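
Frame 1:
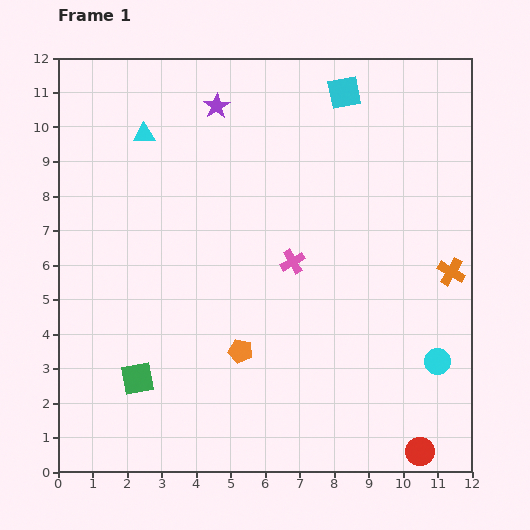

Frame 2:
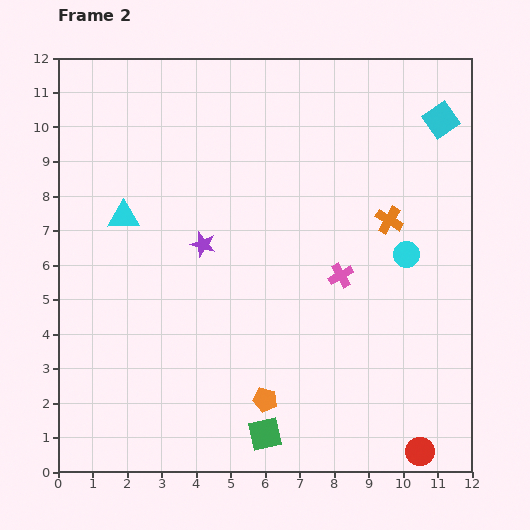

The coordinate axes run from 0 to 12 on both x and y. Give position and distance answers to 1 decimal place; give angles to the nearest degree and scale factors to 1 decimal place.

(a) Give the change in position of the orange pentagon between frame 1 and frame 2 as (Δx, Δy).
(0.7, -1.4)

The orange pentagon was at (5.3, 3.5) in frame 1 and (6.0, 2.1) in frame 2.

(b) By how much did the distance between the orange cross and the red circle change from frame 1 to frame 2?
+1.5

Distance in frame 1: 5.3. Distance in frame 2: 6.8.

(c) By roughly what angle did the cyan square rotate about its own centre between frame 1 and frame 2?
24° counter-clockwise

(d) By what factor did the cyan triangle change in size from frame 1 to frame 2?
1.4×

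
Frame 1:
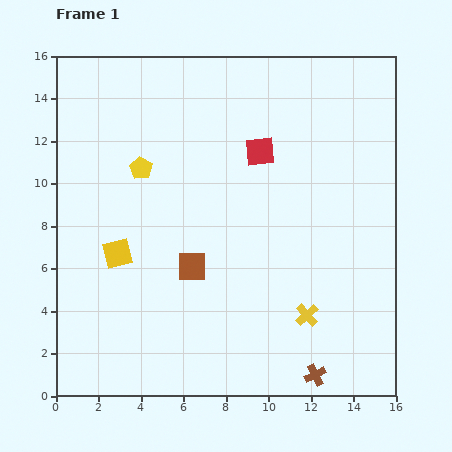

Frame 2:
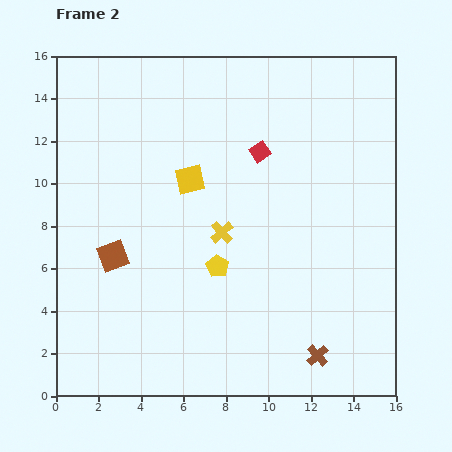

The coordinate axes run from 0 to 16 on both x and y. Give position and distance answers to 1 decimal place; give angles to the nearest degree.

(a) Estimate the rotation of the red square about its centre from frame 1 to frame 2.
27° counter-clockwise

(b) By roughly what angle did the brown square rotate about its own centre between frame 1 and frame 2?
20° counter-clockwise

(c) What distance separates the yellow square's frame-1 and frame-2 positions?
4.9

The yellow square moved from (2.9, 6.7) to (6.3, 10.2), a distance of √(3.4² + 3.5²) ≈ 4.9.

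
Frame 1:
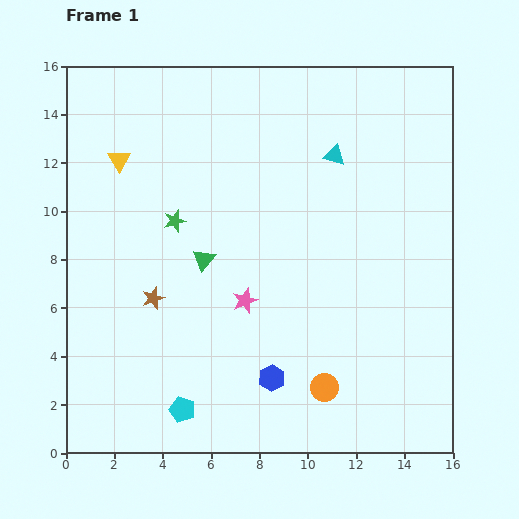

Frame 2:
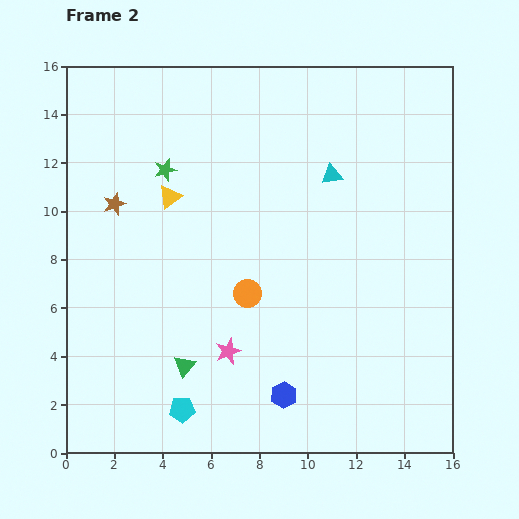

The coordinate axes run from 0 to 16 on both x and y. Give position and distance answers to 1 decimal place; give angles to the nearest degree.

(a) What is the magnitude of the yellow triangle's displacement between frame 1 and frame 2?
2.6

The yellow triangle moved from (2.2, 12.1) to (4.3, 10.6), a distance of √(2.1² + 1.5²) ≈ 2.6.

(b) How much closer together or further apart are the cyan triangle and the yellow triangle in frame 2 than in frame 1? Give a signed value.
-2.1

Distance in frame 1: 8.9. Distance in frame 2: 6.8.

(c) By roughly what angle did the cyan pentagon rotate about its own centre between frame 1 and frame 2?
22° counter-clockwise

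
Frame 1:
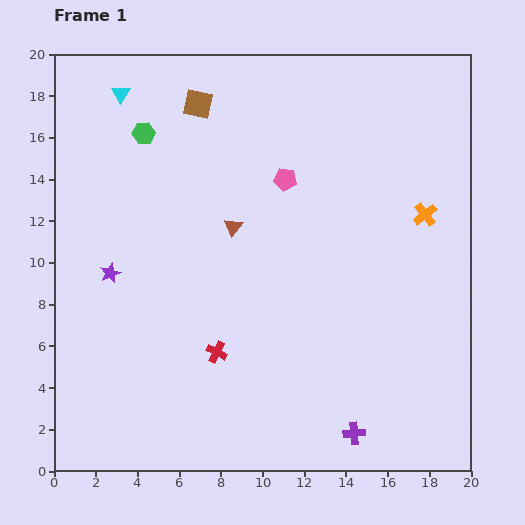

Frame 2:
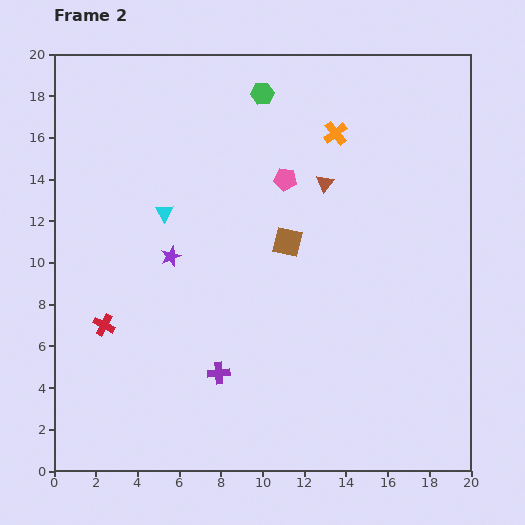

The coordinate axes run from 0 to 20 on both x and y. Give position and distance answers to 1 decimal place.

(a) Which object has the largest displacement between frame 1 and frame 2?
the brown square

(moved 7.9; next 7.1)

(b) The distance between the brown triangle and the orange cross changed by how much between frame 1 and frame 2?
-6.7

Distance in frame 1: 9.2. Distance in frame 2: 2.5.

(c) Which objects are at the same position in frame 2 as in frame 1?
the pink pentagon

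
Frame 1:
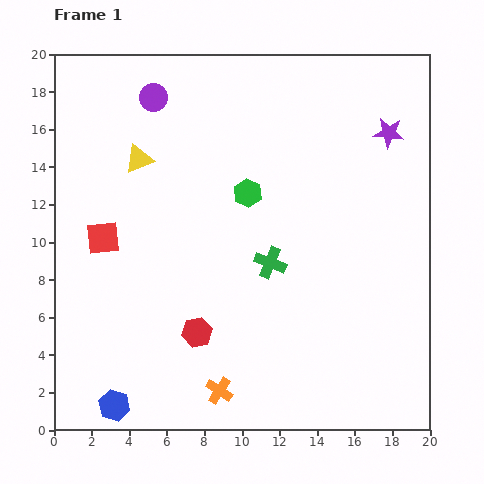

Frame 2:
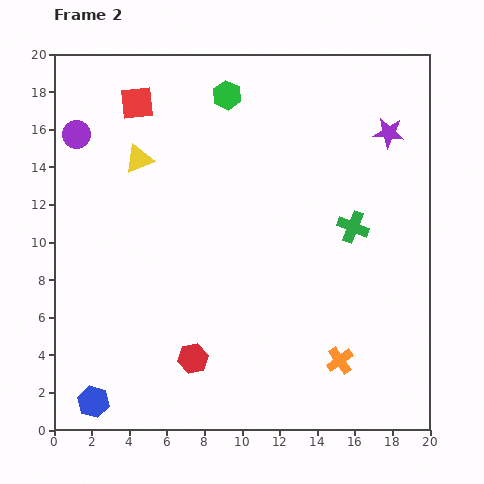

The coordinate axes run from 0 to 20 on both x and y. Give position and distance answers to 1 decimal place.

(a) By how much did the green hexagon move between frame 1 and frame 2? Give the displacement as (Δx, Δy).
(-1.1, 5.2)

The green hexagon was at (10.3, 12.6) in frame 1 and (9.2, 17.8) in frame 2.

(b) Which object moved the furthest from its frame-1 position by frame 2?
the red square

(moved 7.4; next 6.6)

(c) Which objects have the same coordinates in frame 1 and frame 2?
the yellow triangle, the purple star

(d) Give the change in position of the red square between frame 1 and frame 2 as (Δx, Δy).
(1.8, 7.2)

The red square was at (2.6, 10.2) in frame 1 and (4.4, 17.4) in frame 2.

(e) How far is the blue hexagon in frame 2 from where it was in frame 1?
1.1

The blue hexagon moved from (3.2, 1.3) to (2.1, 1.5), a distance of √(1.1² + 0.2²) ≈ 1.1.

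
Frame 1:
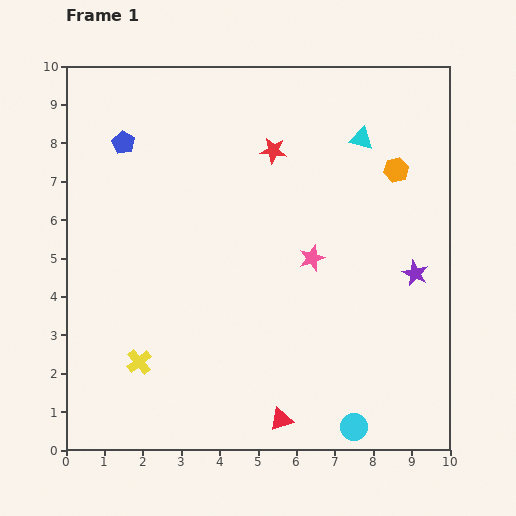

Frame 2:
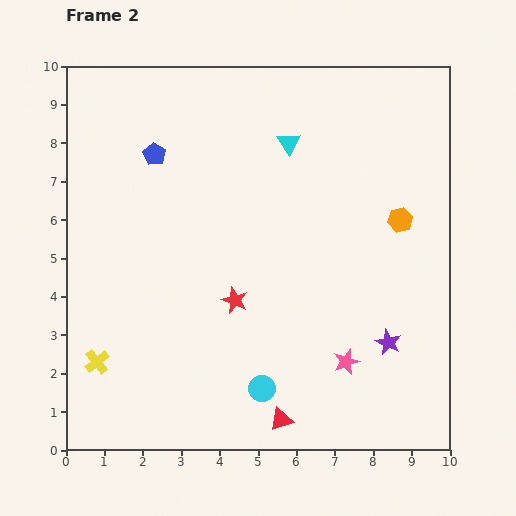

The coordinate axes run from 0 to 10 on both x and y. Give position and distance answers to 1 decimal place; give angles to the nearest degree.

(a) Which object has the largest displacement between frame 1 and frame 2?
the red star

(moved 4.0; next 2.8)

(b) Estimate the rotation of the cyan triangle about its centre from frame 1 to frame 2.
46° clockwise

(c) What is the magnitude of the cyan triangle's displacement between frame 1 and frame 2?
1.9

The cyan triangle moved from (7.7, 8.1) to (5.8, 8.0), a distance of √(1.9² + 0.1²) ≈ 1.9.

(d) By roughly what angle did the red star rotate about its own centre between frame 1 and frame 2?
15° clockwise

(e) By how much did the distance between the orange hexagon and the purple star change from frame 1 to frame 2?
+0.5

Distance in frame 1: 2.7. Distance in frame 2: 3.2.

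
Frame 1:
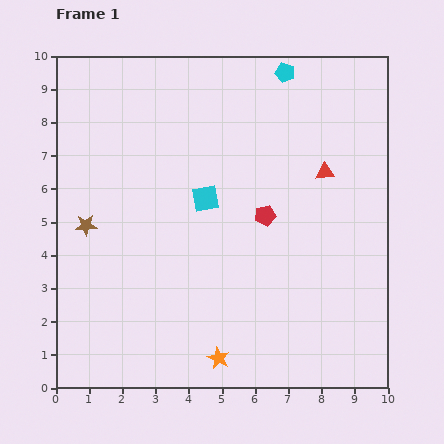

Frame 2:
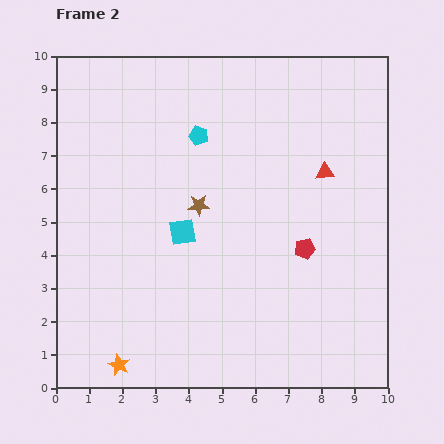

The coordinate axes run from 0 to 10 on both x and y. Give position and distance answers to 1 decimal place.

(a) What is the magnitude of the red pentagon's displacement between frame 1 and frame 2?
1.6

The red pentagon moved from (6.3, 5.2) to (7.5, 4.2), a distance of √(1.2² + 1.0²) ≈ 1.6.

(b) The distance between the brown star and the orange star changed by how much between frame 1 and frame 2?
-0.3

Distance in frame 1: 5.7. Distance in frame 2: 5.4.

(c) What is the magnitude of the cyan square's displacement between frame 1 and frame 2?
1.2

The cyan square moved from (4.5, 5.7) to (3.8, 4.7), a distance of √(0.7² + 1.0²) ≈ 1.2.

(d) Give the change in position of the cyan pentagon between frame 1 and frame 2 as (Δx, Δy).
(-2.6, -1.9)

The cyan pentagon was at (6.9, 9.5) in frame 1 and (4.3, 7.6) in frame 2.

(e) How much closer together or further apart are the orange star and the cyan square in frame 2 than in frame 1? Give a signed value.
-0.4

Distance in frame 1: 4.8. Distance in frame 2: 4.4.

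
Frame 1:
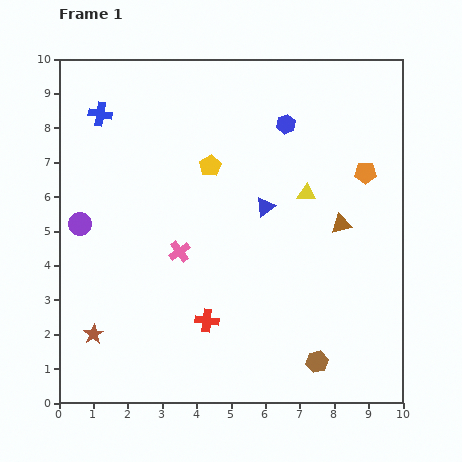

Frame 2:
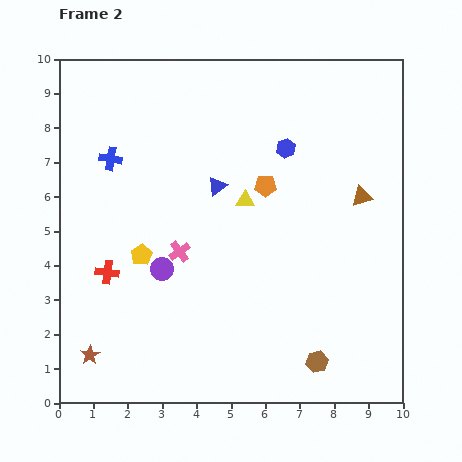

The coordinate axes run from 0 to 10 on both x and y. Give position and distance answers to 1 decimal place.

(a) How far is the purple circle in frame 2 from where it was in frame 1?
2.7

The purple circle moved from (0.6, 5.2) to (3.0, 3.9), a distance of √(2.4² + 1.3²) ≈ 2.7.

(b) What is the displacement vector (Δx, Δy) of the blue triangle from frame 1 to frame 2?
(-1.4, 0.6)

The blue triangle was at (6.0, 5.7) in frame 1 and (4.6, 6.3) in frame 2.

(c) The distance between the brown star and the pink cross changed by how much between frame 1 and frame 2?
+0.5

Distance in frame 1: 3.5. Distance in frame 2: 4.0.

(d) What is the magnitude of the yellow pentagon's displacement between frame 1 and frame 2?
3.3

The yellow pentagon moved from (4.4, 6.9) to (2.4, 4.3), a distance of √(2.0² + 2.6²) ≈ 3.3.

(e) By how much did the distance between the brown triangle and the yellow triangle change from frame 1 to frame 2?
+2.1

Distance in frame 1: 1.3. Distance in frame 2: 3.4.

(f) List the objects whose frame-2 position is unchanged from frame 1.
the pink cross, the brown hexagon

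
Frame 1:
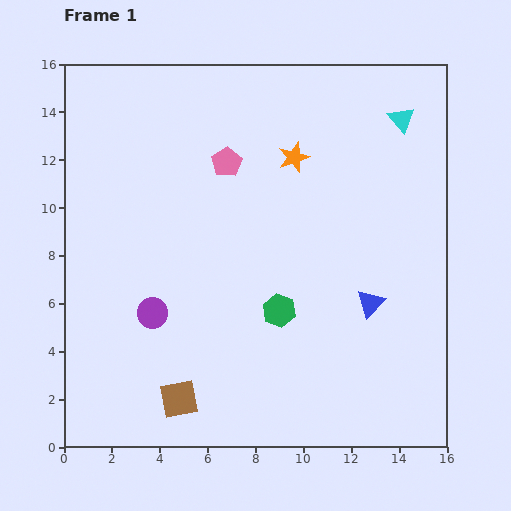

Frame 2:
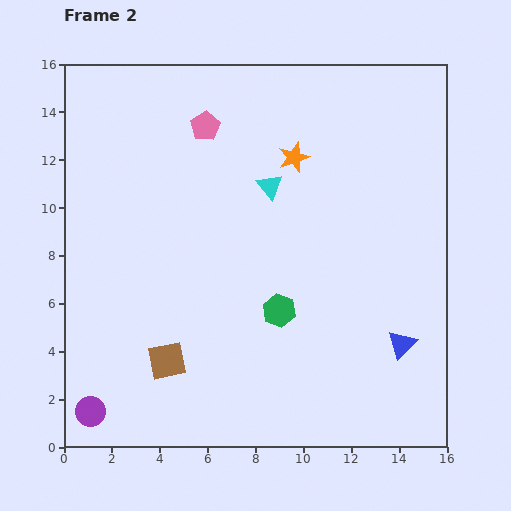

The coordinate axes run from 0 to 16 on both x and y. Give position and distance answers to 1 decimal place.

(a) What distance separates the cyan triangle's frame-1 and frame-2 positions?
6.2

The cyan triangle moved from (14.1, 13.7) to (8.6, 10.9), a distance of √(5.5² + 2.8²) ≈ 6.2.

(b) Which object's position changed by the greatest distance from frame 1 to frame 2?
the cyan triangle

(moved 6.2; next 4.9)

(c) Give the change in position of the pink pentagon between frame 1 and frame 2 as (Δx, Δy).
(-0.9, 1.5)

The pink pentagon was at (6.8, 11.9) in frame 1 and (5.9, 13.4) in frame 2.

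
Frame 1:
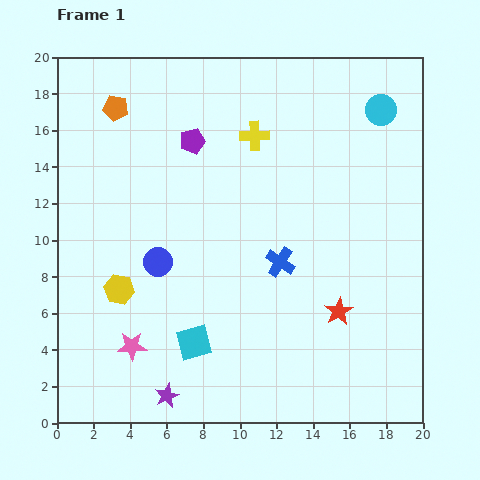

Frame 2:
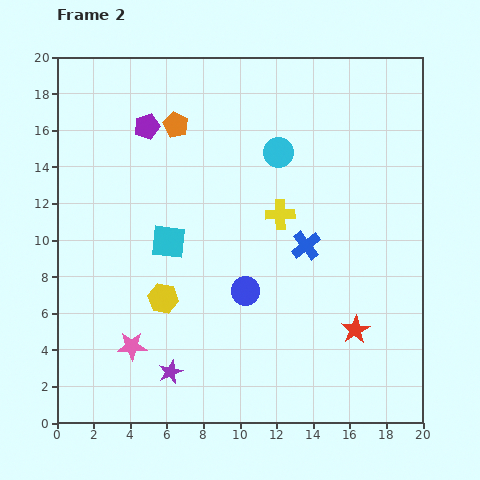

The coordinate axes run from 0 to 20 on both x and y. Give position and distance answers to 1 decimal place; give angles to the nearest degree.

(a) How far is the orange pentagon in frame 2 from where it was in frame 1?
3.4

The orange pentagon moved from (3.2, 17.2) to (6.5, 16.3), a distance of √(3.3² + 0.9²) ≈ 3.4.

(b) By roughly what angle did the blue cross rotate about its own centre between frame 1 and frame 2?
19° clockwise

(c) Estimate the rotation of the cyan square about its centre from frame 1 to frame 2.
21° clockwise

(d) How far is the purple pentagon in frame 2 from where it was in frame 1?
2.6

The purple pentagon moved from (7.4, 15.4) to (4.9, 16.2), a distance of √(2.5² + 0.8²) ≈ 2.6.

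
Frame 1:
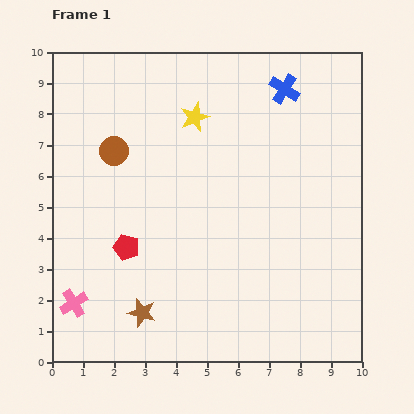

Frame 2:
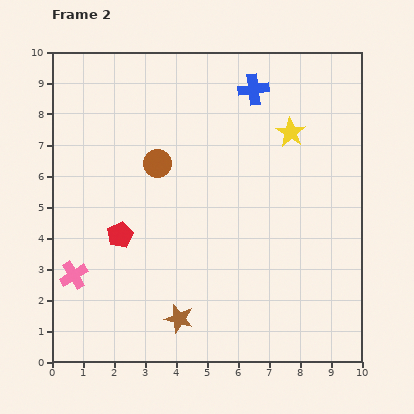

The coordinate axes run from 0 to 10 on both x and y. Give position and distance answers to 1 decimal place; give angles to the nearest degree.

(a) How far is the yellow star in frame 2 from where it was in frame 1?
3.1

The yellow star moved from (4.6, 7.9) to (7.7, 7.4), a distance of √(3.1² + 0.5²) ≈ 3.1.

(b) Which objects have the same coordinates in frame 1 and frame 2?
none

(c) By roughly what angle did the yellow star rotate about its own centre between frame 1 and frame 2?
19° counter-clockwise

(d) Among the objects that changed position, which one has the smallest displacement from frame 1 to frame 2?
the red pentagon

(moved 0.4)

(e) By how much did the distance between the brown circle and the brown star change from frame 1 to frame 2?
-0.3

Distance in frame 1: 5.3. Distance in frame 2: 5.0.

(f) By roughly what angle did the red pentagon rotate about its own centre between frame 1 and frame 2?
30° clockwise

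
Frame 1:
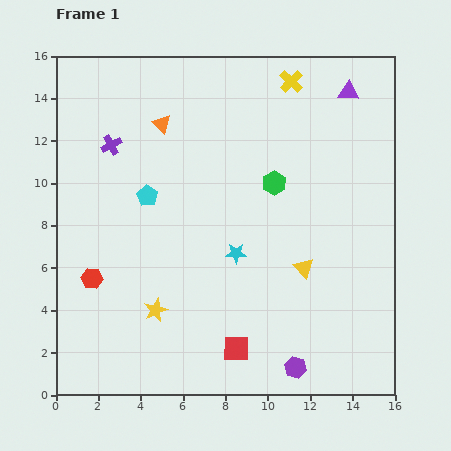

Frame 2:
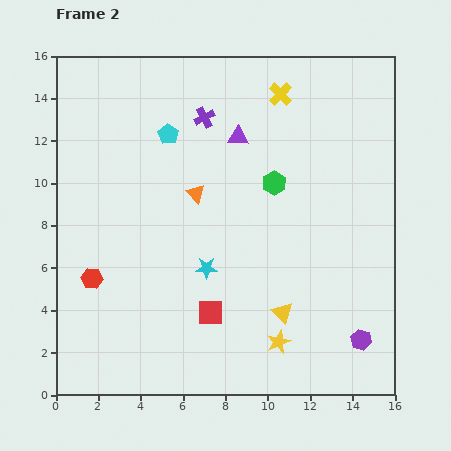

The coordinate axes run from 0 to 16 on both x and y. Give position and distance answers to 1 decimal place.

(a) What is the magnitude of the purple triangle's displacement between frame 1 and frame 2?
5.6

The purple triangle moved from (13.8, 14.3) to (8.6, 12.2), a distance of √(5.2² + 2.1²) ≈ 5.6.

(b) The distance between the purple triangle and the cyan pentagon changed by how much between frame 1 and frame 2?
-7.4

Distance in frame 1: 10.7. Distance in frame 2: 3.3.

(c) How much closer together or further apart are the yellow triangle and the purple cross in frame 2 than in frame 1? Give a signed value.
-0.9

Distance in frame 1: 10.8. Distance in frame 2: 9.9.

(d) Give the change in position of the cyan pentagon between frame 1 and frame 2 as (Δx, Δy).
(1.0, 2.9)

The cyan pentagon was at (4.3, 9.4) in frame 1 and (5.3, 12.3) in frame 2.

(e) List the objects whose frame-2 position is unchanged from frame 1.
the red hexagon, the green hexagon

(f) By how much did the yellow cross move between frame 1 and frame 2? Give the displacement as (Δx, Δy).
(-0.5, -0.6)

The yellow cross was at (11.1, 14.8) in frame 1 and (10.6, 14.2) in frame 2.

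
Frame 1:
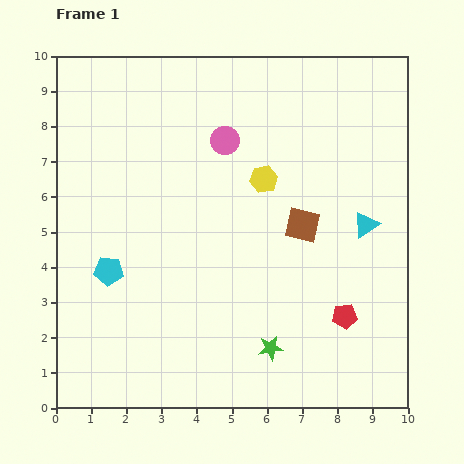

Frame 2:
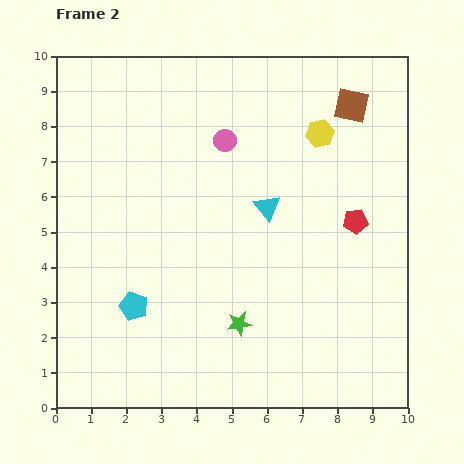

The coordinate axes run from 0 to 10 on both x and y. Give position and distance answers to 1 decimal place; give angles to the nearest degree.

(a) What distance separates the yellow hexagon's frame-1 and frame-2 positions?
2.1

The yellow hexagon moved from (5.9, 6.5) to (7.5, 7.8), a distance of √(1.6² + 1.3²) ≈ 2.1.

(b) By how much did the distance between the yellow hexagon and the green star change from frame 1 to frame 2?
+1.1

Distance in frame 1: 4.8. Distance in frame 2: 5.9.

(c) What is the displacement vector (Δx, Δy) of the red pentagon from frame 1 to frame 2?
(0.3, 2.7)

The red pentagon was at (8.2, 2.6) in frame 1 and (8.5, 5.3) in frame 2.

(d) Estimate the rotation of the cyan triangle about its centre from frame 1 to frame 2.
35° counter-clockwise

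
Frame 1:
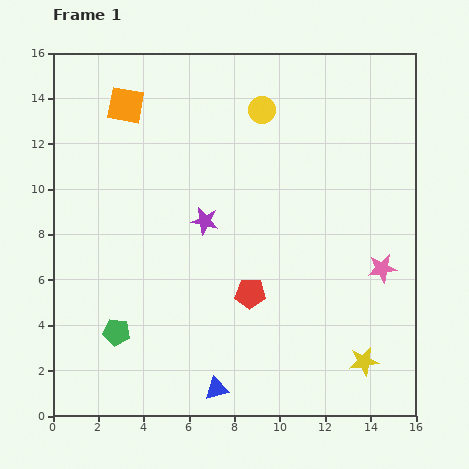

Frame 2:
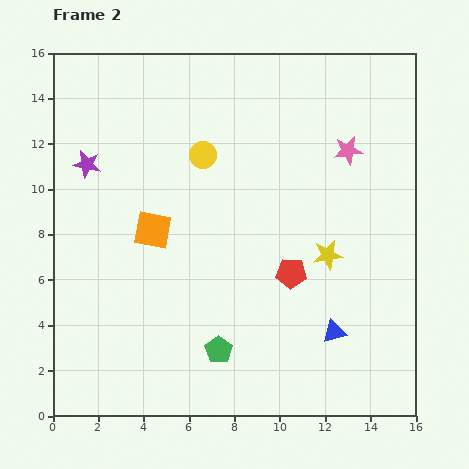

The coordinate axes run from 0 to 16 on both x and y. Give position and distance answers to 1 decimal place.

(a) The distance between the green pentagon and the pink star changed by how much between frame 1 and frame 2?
-1.5

Distance in frame 1: 12.0. Distance in frame 2: 10.5.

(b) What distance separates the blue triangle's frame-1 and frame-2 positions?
5.8

The blue triangle moved from (7.2, 1.2) to (12.4, 3.7), a distance of √(5.2² + 2.5²) ≈ 5.8.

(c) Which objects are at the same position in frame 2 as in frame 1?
none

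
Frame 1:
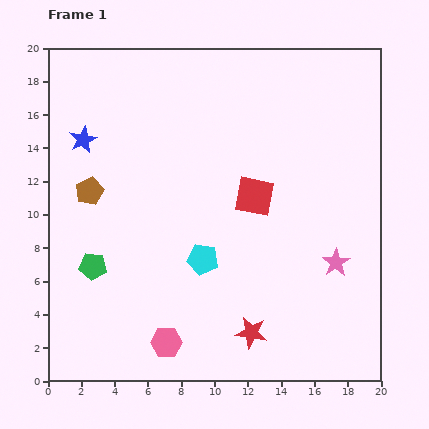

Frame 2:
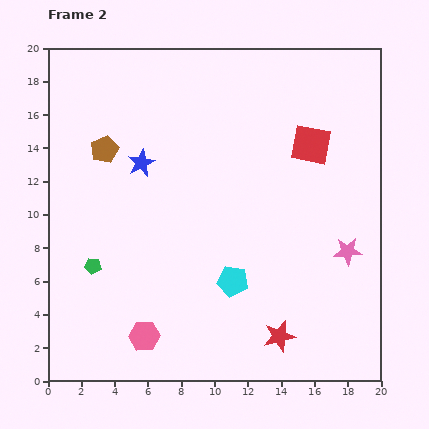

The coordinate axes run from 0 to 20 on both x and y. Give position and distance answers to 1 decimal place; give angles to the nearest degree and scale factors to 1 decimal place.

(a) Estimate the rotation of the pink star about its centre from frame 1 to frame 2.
30° clockwise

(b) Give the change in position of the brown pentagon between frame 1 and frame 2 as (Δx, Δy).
(0.9, 2.5)

The brown pentagon was at (2.5, 11.4) in frame 1 and (3.4, 13.9) in frame 2.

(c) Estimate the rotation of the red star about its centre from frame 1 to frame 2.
22° counter-clockwise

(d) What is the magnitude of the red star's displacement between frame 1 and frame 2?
1.7

The red star moved from (12.2, 2.9) to (13.9, 2.7), a distance of √(1.7² + 0.2²) ≈ 1.7.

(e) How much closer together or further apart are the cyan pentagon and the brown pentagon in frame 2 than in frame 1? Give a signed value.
+3.1

Distance in frame 1: 7.9. Distance in frame 2: 11.0.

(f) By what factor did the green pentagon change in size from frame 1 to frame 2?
0.6×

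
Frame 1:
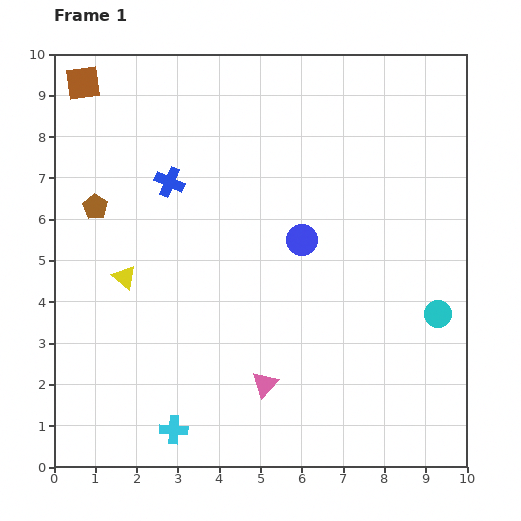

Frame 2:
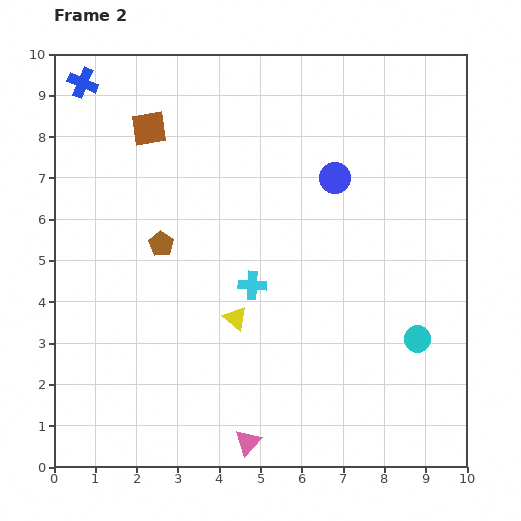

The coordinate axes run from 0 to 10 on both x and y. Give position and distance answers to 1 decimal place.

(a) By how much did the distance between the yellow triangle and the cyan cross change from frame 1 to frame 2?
-3.0

Distance in frame 1: 3.9. Distance in frame 2: 0.9.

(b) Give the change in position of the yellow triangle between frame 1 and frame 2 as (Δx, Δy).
(2.7, -1.0)

The yellow triangle was at (1.7, 4.6) in frame 1 and (4.4, 3.6) in frame 2.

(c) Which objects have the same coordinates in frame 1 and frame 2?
none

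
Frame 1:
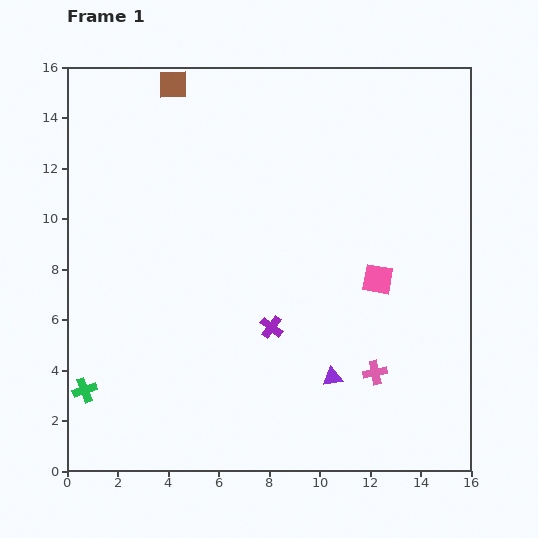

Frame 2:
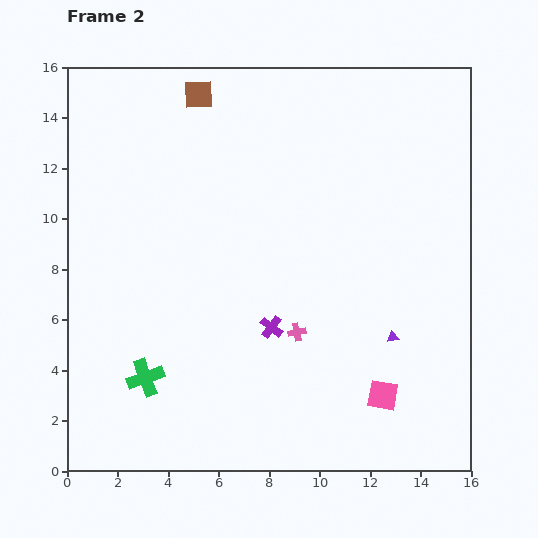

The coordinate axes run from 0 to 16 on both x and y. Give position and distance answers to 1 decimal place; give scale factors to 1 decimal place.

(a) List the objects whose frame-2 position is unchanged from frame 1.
the purple cross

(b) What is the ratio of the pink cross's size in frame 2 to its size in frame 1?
0.8×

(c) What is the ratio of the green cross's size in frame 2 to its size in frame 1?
1.5×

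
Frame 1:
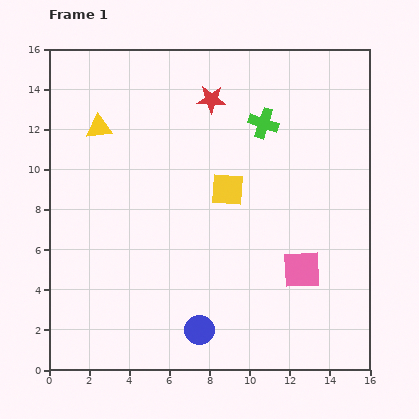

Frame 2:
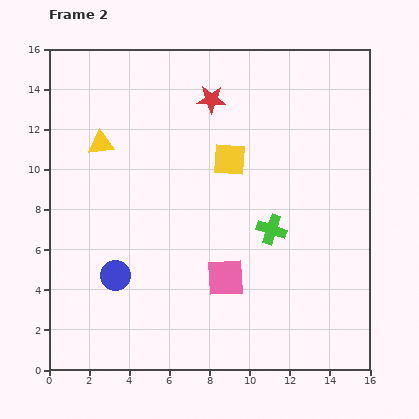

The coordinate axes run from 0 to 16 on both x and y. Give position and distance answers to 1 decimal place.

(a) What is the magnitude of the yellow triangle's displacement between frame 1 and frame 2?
0.8

The yellow triangle moved from (2.5, 12.1) to (2.6, 11.3), a distance of √(0.1² + 0.8²) ≈ 0.8.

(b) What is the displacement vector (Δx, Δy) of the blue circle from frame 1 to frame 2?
(-4.2, 2.7)

The blue circle was at (7.5, 2.0) in frame 1 and (3.3, 4.7) in frame 2.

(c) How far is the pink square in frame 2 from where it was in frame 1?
3.8

The pink square moved from (12.6, 5.0) to (8.8, 4.6), a distance of √(3.8² + 0.4²) ≈ 3.8.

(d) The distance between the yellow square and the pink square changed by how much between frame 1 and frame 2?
+0.5

Distance in frame 1: 5.4. Distance in frame 2: 5.9.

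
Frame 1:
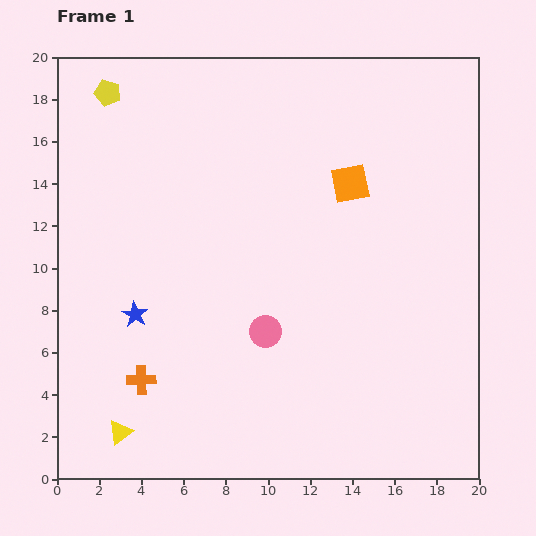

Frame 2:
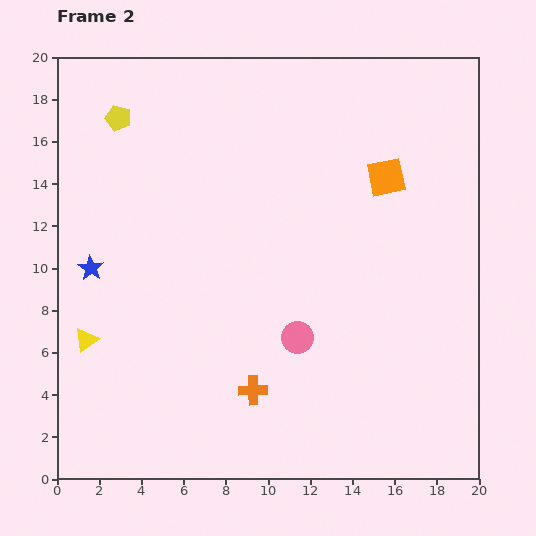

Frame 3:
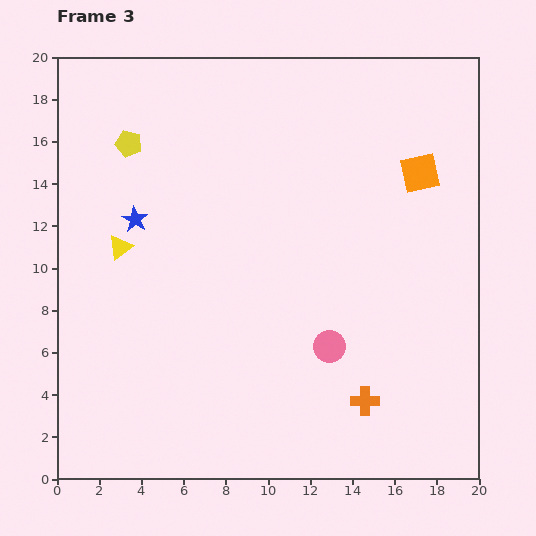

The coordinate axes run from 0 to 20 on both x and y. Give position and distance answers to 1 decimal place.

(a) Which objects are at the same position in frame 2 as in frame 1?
none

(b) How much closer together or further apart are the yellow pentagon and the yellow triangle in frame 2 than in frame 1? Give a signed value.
-5.5

Distance in frame 1: 16.1. Distance in frame 2: 10.6.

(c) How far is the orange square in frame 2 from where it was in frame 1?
1.7

The orange square moved from (13.9, 14.0) to (15.6, 14.3), a distance of √(1.7² + 0.3²) ≈ 1.7.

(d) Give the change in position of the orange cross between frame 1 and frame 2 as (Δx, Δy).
(5.3, -0.5)

The orange cross was at (4.0, 4.7) in frame 1 and (9.3, 4.2) in frame 2.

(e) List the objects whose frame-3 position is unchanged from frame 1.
none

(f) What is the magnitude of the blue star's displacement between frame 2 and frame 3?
3.1

The blue star moved from (1.6, 10.0) to (3.7, 12.3), a distance of √(2.1² + 2.3²) ≈ 3.1.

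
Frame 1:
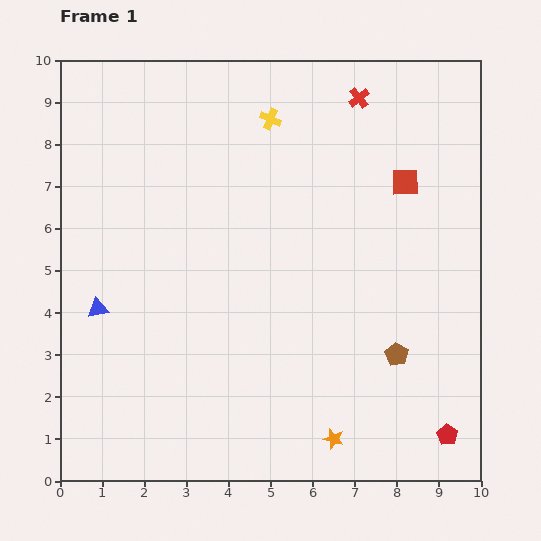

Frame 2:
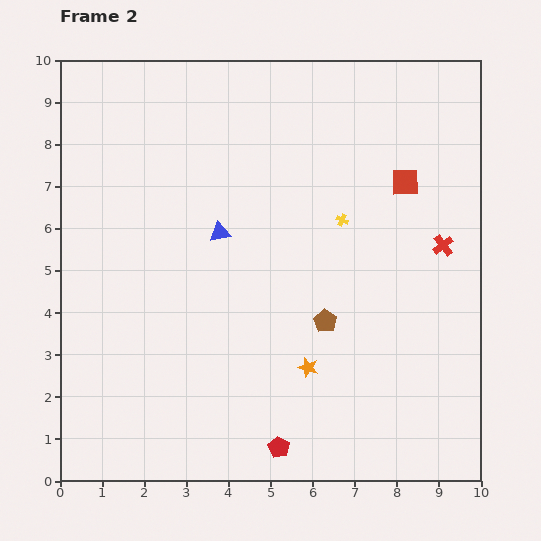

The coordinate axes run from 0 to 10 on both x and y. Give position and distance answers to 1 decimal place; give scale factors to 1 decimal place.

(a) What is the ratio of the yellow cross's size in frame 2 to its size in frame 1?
0.6×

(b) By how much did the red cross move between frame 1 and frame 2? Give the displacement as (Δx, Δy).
(2.0, -3.5)

The red cross was at (7.1, 9.1) in frame 1 and (9.1, 5.6) in frame 2.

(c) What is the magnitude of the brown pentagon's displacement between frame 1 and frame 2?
1.9

The brown pentagon moved from (8.0, 3.0) to (6.3, 3.8), a distance of √(1.7² + 0.8²) ≈ 1.9.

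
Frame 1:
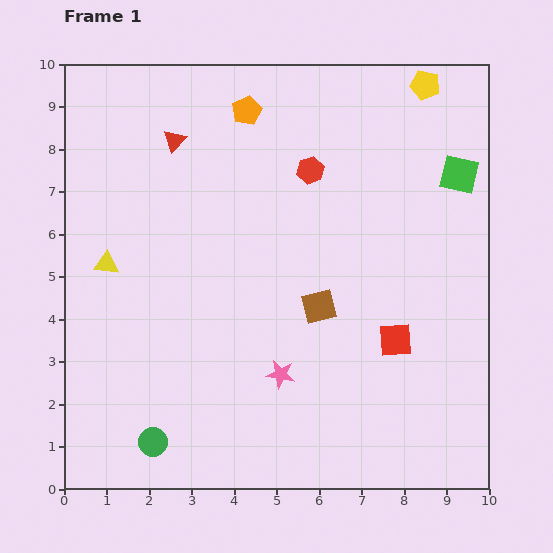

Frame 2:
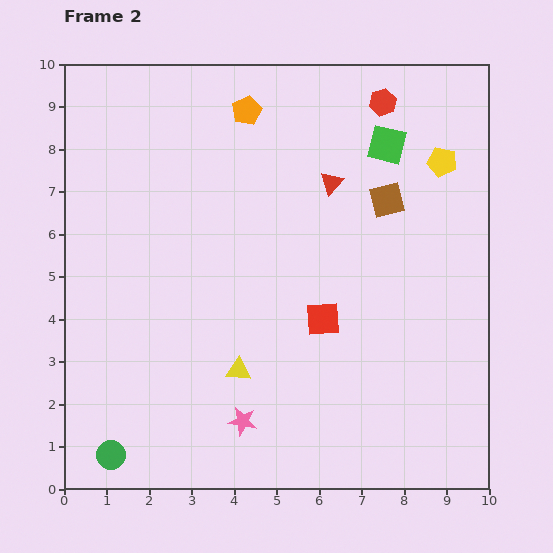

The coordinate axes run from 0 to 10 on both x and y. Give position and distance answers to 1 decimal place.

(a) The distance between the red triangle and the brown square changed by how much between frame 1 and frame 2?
-3.8

Distance in frame 1: 5.2. Distance in frame 2: 1.4.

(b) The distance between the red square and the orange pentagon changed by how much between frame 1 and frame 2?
-1.2

Distance in frame 1: 6.4. Distance in frame 2: 5.2.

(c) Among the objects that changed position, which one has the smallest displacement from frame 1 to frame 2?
the green circle

(moved 1.0)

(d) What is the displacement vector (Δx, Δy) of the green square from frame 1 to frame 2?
(-1.7, 0.7)

The green square was at (9.3, 7.4) in frame 1 and (7.6, 8.1) in frame 2.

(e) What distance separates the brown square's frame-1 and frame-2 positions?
3.0

The brown square moved from (6.0, 4.3) to (7.6, 6.8), a distance of √(1.6² + 2.5²) ≈ 3.0.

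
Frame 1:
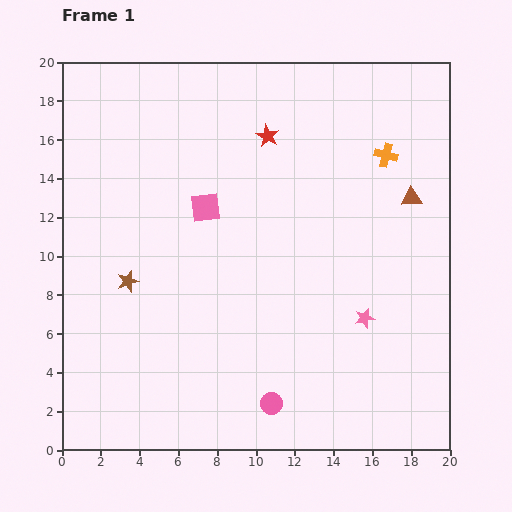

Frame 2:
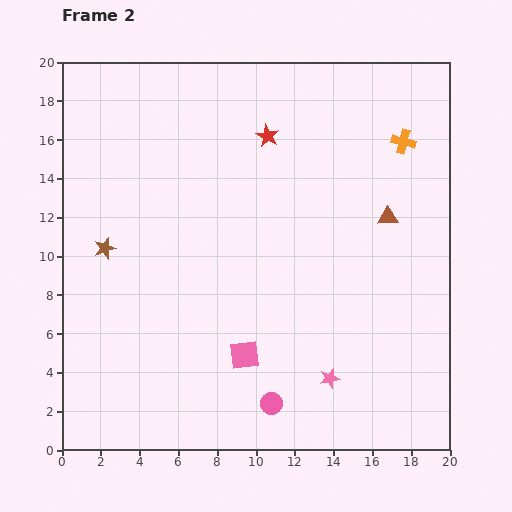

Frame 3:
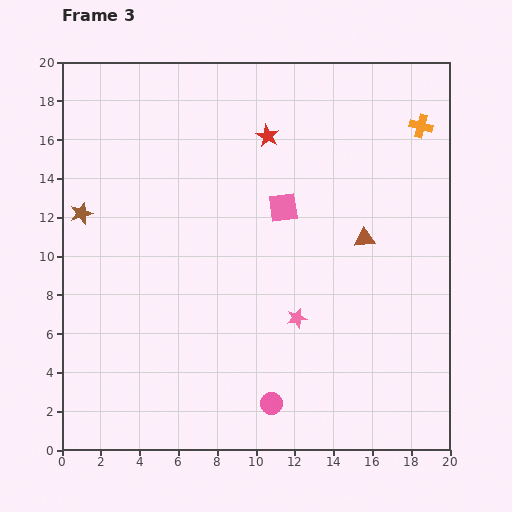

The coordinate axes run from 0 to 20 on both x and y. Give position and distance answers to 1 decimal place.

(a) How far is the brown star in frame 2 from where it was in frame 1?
2.1

The brown star moved from (3.4, 8.7) to (2.2, 10.4), a distance of √(1.2² + 1.7²) ≈ 2.1.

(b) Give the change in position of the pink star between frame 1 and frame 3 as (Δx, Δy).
(-3.5, 0.0)

The pink star was at (15.6, 6.8) in frame 1 and (12.1, 6.8) in frame 3.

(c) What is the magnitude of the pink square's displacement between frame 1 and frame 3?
4.0

The pink square moved from (7.4, 12.5) to (11.4, 12.5), a distance of √(4.0² + 0.0²) ≈ 4.0.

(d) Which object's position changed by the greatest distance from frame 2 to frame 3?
the pink square

(moved 7.9; next 3.5)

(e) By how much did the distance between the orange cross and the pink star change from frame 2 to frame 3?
-1.0

Distance in frame 2: 12.8. Distance in frame 3: 11.8.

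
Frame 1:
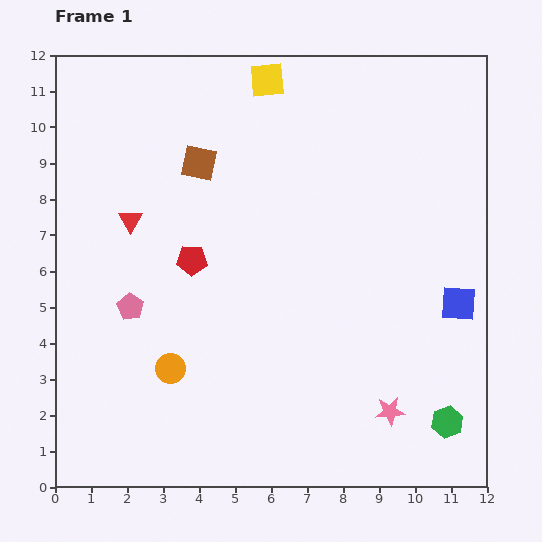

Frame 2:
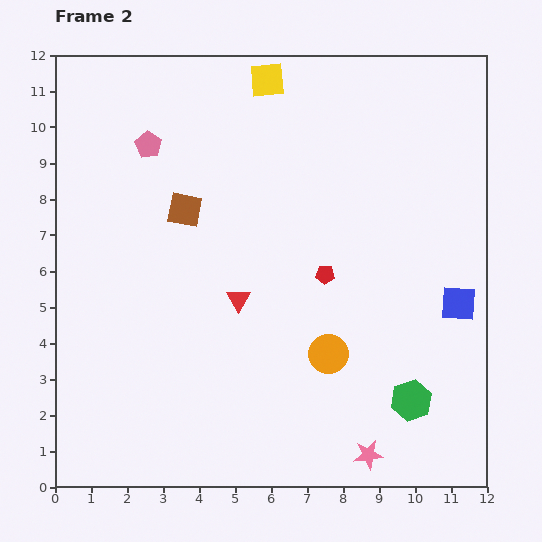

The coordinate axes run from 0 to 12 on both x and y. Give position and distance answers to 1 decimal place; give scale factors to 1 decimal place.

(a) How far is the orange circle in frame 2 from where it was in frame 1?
4.4

The orange circle moved from (3.2, 3.3) to (7.6, 3.7), a distance of √(4.4² + 0.4²) ≈ 4.4.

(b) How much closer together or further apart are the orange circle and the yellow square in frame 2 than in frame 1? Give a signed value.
-0.6

Distance in frame 1: 8.4. Distance in frame 2: 7.8.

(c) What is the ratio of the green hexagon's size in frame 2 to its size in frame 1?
1.3×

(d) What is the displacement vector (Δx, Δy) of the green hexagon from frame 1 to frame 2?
(-1.0, 0.6)

The green hexagon was at (10.9, 1.8) in frame 1 and (9.9, 2.4) in frame 2.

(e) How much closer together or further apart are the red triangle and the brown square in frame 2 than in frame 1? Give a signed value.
+0.4

Distance in frame 1: 2.5. Distance in frame 2: 2.9.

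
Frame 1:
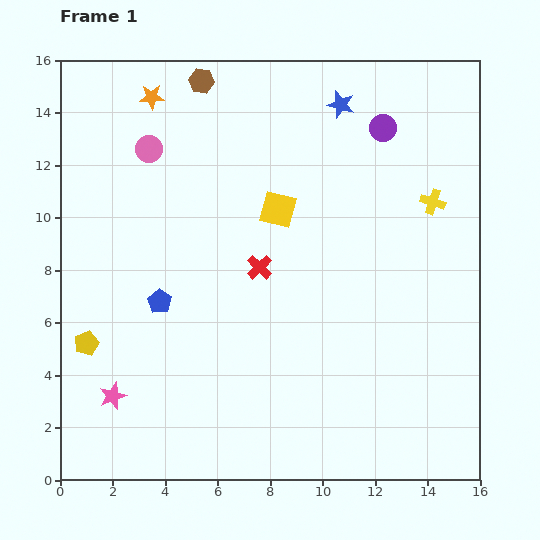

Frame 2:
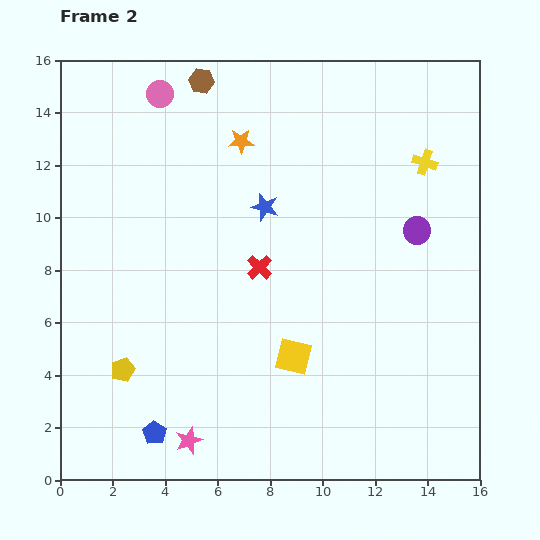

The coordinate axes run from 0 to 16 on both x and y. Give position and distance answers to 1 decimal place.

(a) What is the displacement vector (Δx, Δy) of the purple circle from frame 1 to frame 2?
(1.3, -3.9)

The purple circle was at (12.3, 13.4) in frame 1 and (13.6, 9.5) in frame 2.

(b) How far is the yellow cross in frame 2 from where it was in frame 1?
1.5

The yellow cross moved from (14.2, 10.6) to (13.9, 12.1), a distance of √(0.3² + 1.5²) ≈ 1.5.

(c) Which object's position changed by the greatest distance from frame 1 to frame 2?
the yellow square

(moved 5.6; next 5.0)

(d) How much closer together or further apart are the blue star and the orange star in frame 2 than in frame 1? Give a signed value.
-4.5

Distance in frame 1: 7.2. Distance in frame 2: 2.7.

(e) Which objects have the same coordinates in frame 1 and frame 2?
the brown hexagon, the red cross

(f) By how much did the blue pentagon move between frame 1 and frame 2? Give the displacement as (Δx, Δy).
(-0.2, -5.0)

The blue pentagon was at (3.8, 6.8) in frame 1 and (3.6, 1.8) in frame 2.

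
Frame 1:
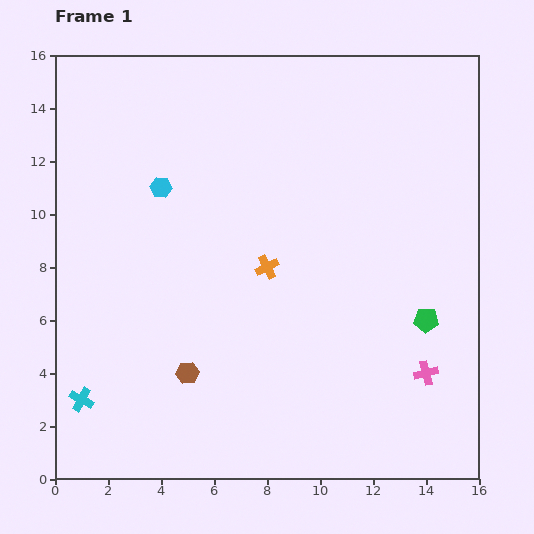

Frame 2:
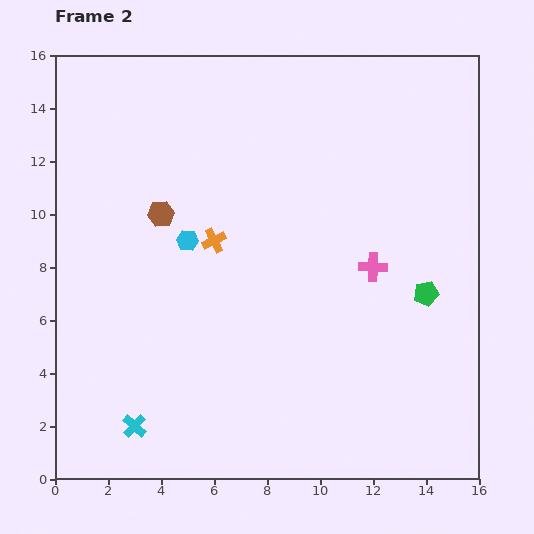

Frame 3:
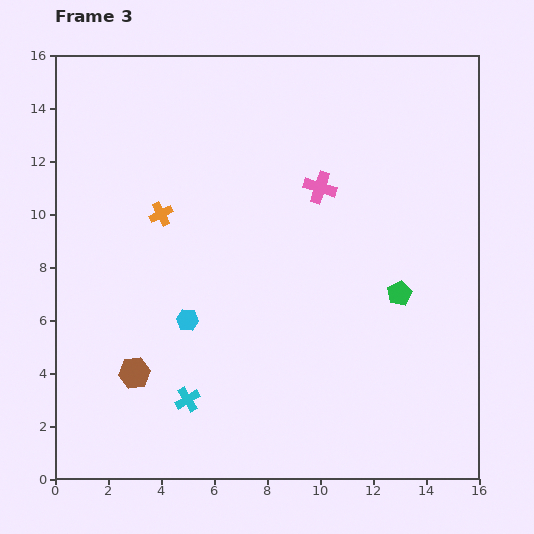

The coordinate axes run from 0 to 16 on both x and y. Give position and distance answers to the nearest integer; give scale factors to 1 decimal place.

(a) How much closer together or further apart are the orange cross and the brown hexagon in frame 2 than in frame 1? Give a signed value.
-3

Distance in frame 1: 5. Distance in frame 2: 2.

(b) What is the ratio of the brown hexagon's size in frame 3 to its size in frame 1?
1.4×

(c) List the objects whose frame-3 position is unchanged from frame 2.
none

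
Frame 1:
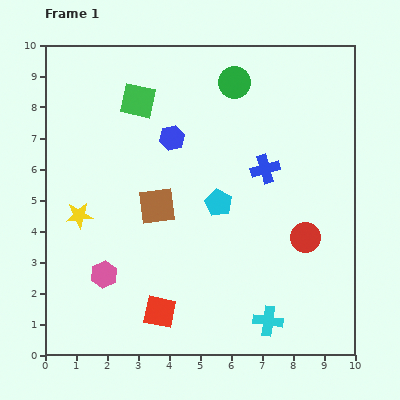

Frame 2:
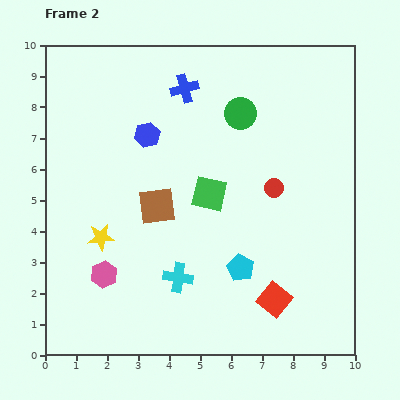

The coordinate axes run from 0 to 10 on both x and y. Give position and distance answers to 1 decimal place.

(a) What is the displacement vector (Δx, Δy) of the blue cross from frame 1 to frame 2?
(-2.6, 2.6)

The blue cross was at (7.1, 6.0) in frame 1 and (4.5, 8.6) in frame 2.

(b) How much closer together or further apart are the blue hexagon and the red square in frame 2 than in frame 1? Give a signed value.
+1.1

Distance in frame 1: 5.6. Distance in frame 2: 6.7.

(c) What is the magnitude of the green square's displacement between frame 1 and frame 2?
3.8

The green square moved from (3.0, 8.2) to (5.3, 5.2), a distance of √(2.3² + 3.0²) ≈ 3.8.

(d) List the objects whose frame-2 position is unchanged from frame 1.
the pink hexagon, the brown square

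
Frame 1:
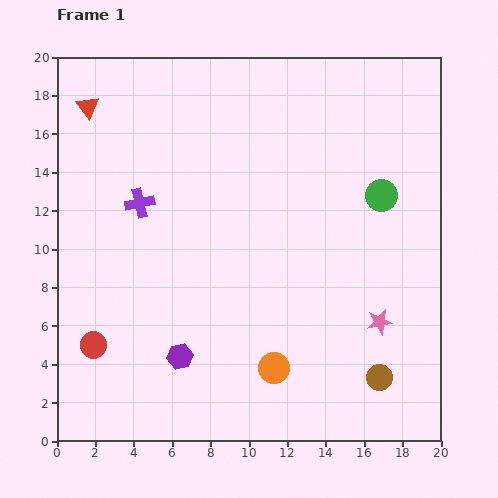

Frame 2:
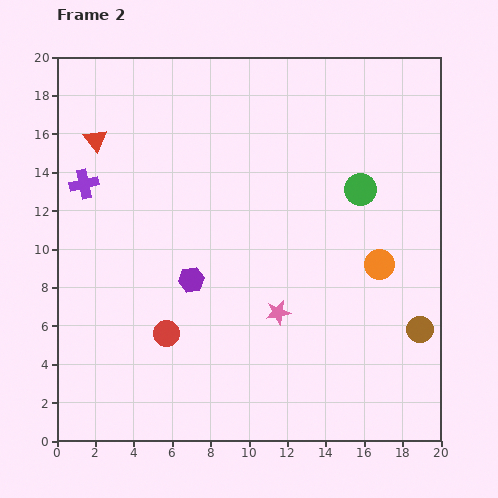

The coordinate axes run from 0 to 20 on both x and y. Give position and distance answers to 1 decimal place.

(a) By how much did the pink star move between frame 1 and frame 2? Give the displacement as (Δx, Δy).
(-5.3, 0.5)

The pink star was at (16.8, 6.2) in frame 1 and (11.5, 6.7) in frame 2.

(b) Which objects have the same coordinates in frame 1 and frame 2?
none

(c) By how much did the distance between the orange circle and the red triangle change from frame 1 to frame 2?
-0.5

Distance in frame 1: 16.7. Distance in frame 2: 16.2.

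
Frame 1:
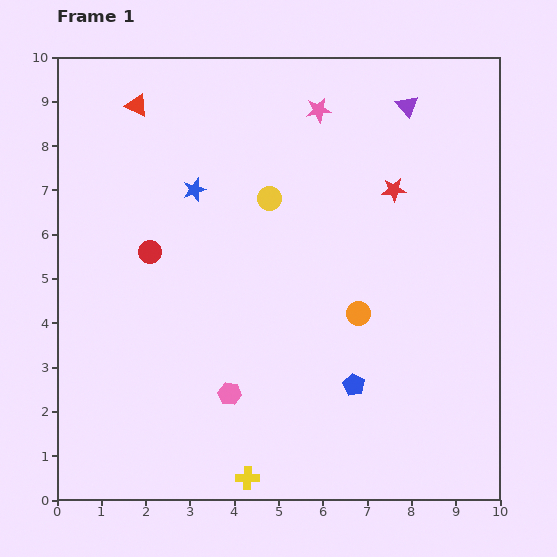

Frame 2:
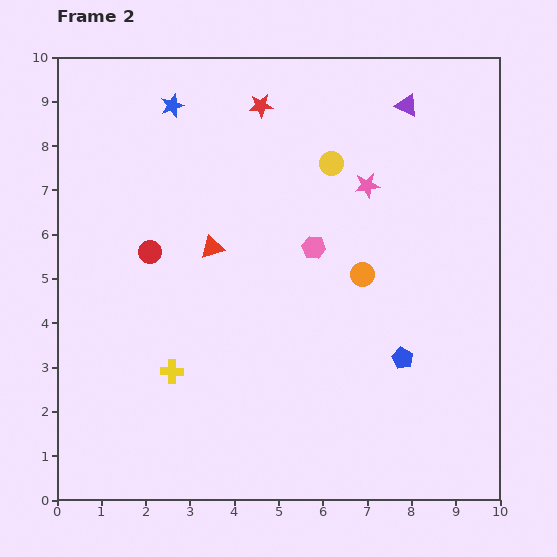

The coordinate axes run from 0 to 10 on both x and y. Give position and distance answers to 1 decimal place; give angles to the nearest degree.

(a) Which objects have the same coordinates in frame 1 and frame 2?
the red circle, the purple triangle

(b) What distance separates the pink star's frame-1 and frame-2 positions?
2.0

The pink star moved from (5.9, 8.8) to (7.0, 7.1), a distance of √(1.1² + 1.7²) ≈ 2.0.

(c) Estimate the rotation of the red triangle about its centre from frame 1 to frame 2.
44° counter-clockwise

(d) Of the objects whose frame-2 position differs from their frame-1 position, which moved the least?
the orange circle

(moved 0.9)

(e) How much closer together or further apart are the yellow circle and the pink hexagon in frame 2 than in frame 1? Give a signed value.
-2.6

Distance in frame 1: 4.5. Distance in frame 2: 1.9.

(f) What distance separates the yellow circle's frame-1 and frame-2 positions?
1.6

The yellow circle moved from (4.8, 6.8) to (6.2, 7.6), a distance of √(1.4² + 0.8²) ≈ 1.6.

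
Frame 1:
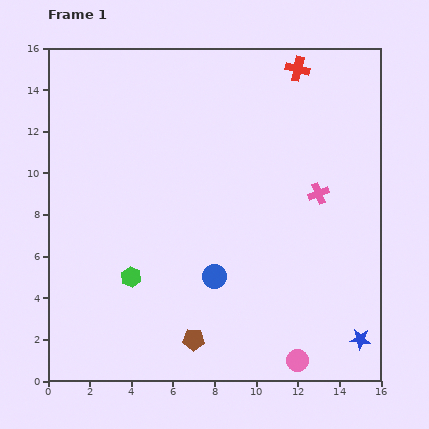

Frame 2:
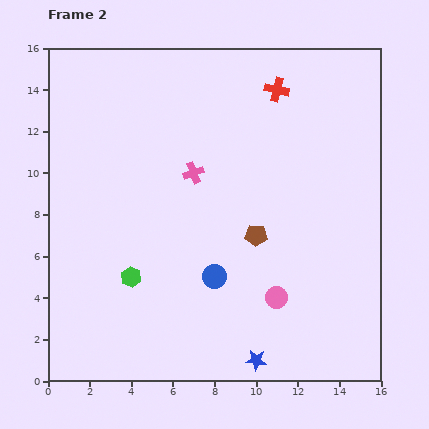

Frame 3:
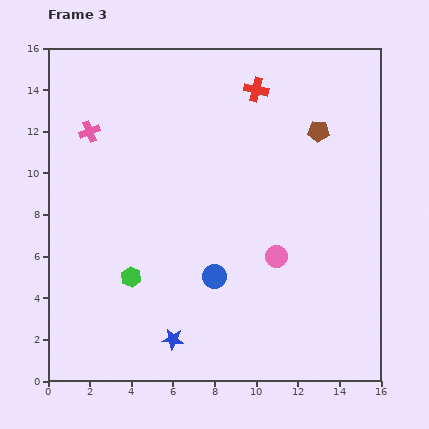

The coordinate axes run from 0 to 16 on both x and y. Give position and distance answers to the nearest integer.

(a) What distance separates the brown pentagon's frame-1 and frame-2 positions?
6

The brown pentagon moved from (7, 2) to (10, 7), a distance of √(3² + 5²) ≈ 6.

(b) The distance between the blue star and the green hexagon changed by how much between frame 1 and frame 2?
-4

Distance in frame 1: 11. Distance in frame 2: 7.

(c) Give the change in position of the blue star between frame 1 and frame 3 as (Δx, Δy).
(-9, 0)

The blue star was at (15, 2) in frame 1 and (6, 2) in frame 3.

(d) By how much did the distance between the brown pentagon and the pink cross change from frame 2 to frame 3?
+7

Distance in frame 2: 4. Distance in frame 3: 11.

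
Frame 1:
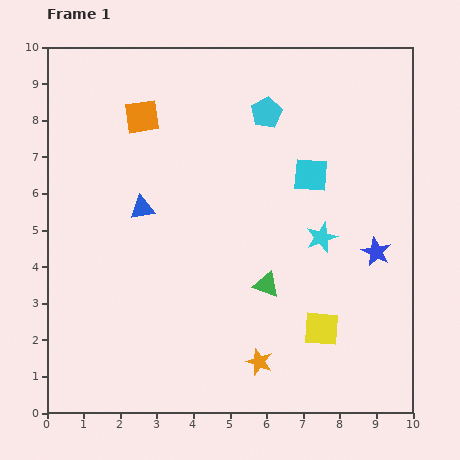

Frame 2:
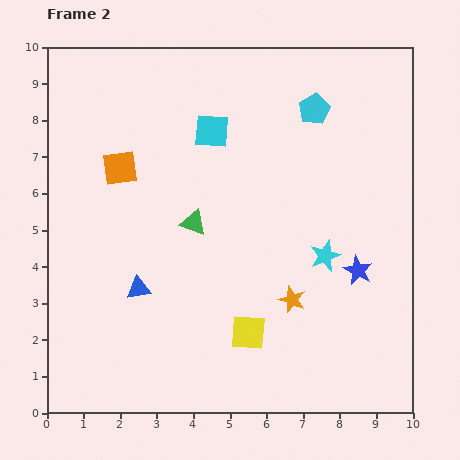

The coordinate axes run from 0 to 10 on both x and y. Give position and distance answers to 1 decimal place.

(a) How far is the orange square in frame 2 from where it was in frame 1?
1.5

The orange square moved from (2.6, 8.1) to (2.0, 6.7), a distance of √(0.6² + 1.4²) ≈ 1.5.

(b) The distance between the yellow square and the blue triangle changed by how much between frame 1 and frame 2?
-2.7

Distance in frame 1: 5.9. Distance in frame 2: 3.2.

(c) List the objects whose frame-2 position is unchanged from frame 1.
none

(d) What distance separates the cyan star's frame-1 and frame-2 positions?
0.5

The cyan star moved from (7.5, 4.8) to (7.6, 4.3), a distance of √(0.1² + 0.5²) ≈ 0.5.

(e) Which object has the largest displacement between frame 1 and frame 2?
the cyan square

(moved 3.0; next 2.6)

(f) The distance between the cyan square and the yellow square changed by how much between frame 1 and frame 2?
+1.4

Distance in frame 1: 4.2. Distance in frame 2: 5.6.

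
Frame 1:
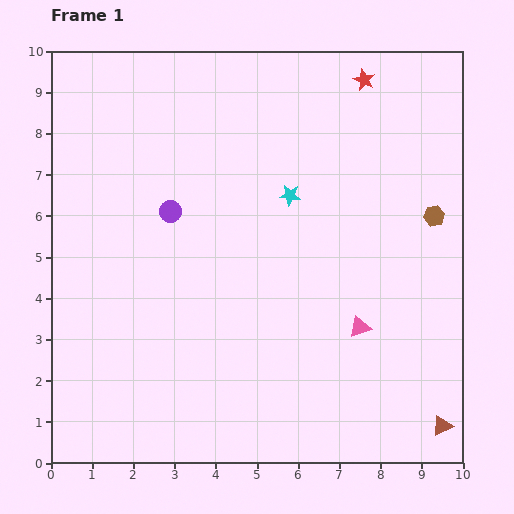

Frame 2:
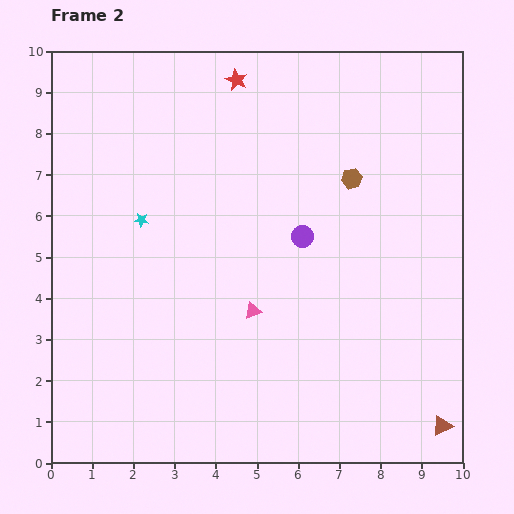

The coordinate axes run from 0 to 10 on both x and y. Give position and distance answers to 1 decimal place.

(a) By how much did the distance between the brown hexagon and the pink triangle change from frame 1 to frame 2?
+0.8

Distance in frame 1: 3.2. Distance in frame 2: 4.0.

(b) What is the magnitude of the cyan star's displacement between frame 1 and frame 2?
3.6

The cyan star moved from (5.8, 6.5) to (2.2, 5.9), a distance of √(3.6² + 0.6²) ≈ 3.6.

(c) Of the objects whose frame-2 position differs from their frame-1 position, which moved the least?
the brown hexagon

(moved 2.2)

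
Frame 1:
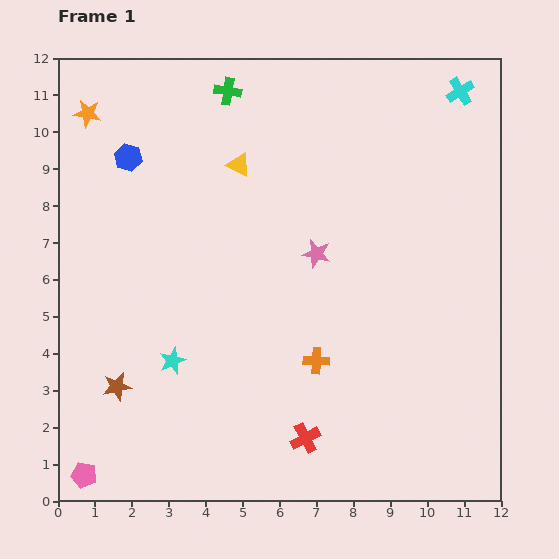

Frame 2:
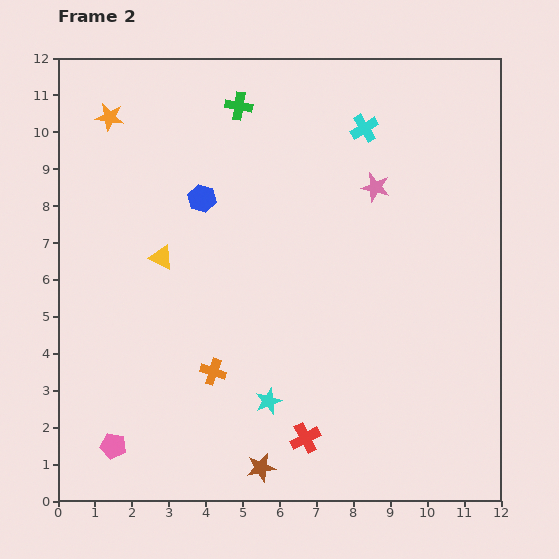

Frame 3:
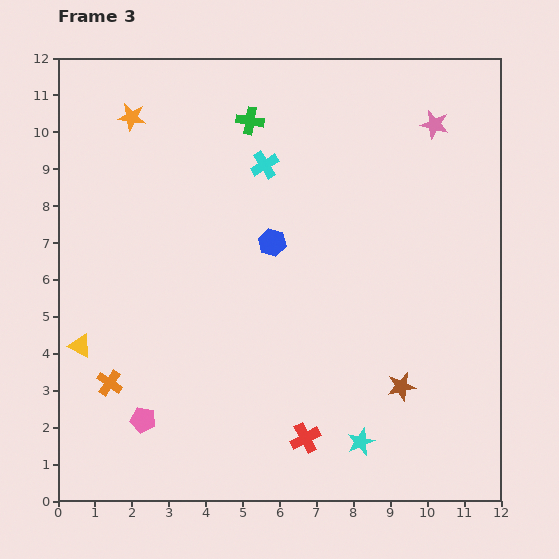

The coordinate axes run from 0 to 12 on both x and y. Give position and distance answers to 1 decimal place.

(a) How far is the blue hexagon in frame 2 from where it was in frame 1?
2.3

The blue hexagon moved from (1.9, 9.3) to (3.9, 8.2), a distance of √(2.0² + 1.1²) ≈ 2.3.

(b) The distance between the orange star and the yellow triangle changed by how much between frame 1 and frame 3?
+2.1

Distance in frame 1: 4.3. Distance in frame 3: 6.4.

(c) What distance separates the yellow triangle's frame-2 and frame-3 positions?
3.3

The yellow triangle moved from (2.8, 6.6) to (0.6, 4.2), a distance of √(2.2² + 2.4²) ≈ 3.3.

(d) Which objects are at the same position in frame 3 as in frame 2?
the red cross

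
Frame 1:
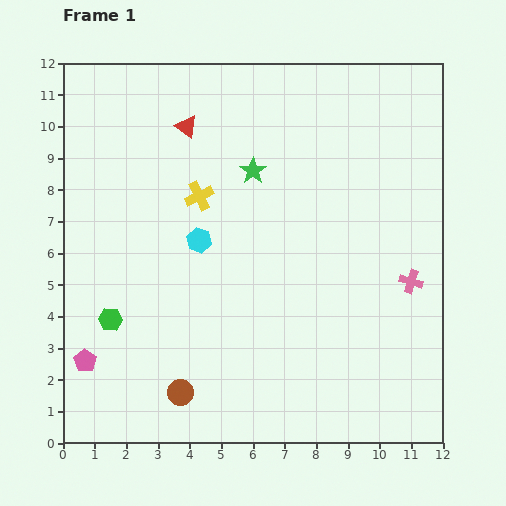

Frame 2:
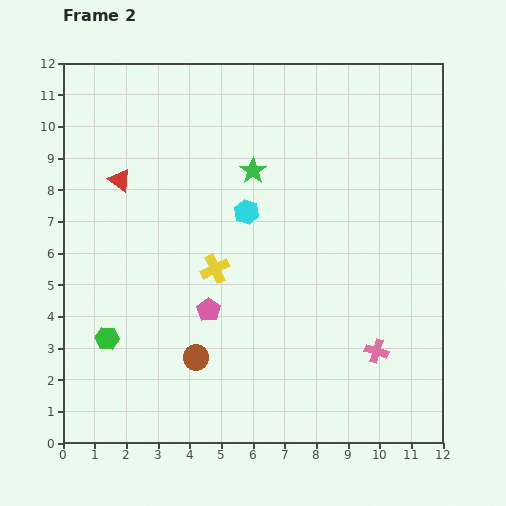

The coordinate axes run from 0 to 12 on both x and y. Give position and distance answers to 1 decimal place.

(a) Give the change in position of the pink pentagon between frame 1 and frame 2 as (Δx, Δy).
(3.9, 1.6)

The pink pentagon was at (0.7, 2.6) in frame 1 and (4.6, 4.2) in frame 2.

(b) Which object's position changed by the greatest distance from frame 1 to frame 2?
the pink pentagon

(moved 4.2; next 2.7)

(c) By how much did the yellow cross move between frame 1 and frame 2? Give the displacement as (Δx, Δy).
(0.5, -2.3)

The yellow cross was at (4.3, 7.8) in frame 1 and (4.8, 5.5) in frame 2.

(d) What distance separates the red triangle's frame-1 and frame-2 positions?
2.7

The red triangle moved from (3.9, 10.0) to (1.8, 8.3), a distance of √(2.1² + 1.7²) ≈ 2.7.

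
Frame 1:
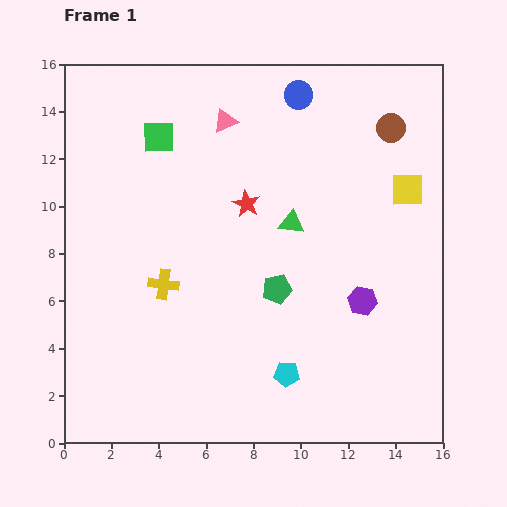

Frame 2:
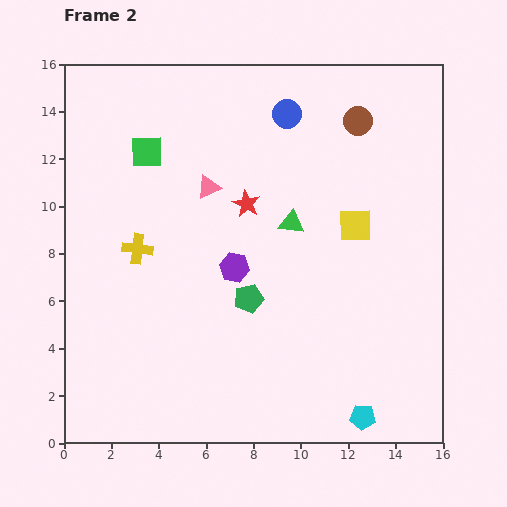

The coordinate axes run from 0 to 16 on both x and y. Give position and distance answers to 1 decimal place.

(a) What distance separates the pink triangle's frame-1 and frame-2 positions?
2.9

The pink triangle moved from (6.8, 13.6) to (6.1, 10.8), a distance of √(0.7² + 2.8²) ≈ 2.9.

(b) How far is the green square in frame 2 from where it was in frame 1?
0.8

The green square moved from (4.0, 12.9) to (3.5, 12.3), a distance of √(0.5² + 0.6²) ≈ 0.8.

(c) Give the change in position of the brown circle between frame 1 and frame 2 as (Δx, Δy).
(-1.4, 0.3)

The brown circle was at (13.8, 13.3) in frame 1 and (12.4, 13.6) in frame 2.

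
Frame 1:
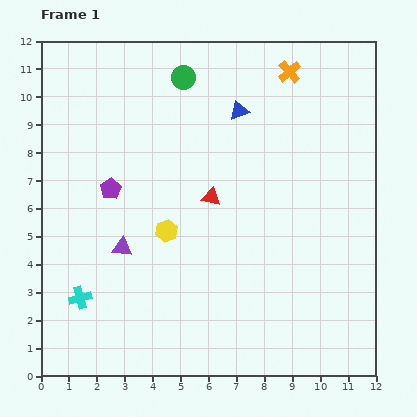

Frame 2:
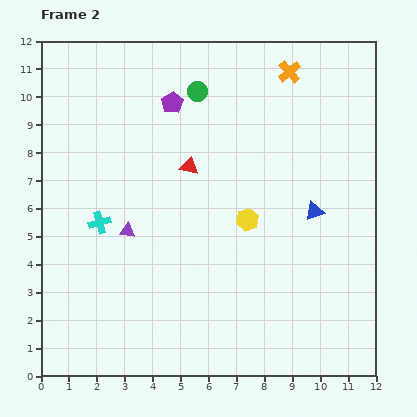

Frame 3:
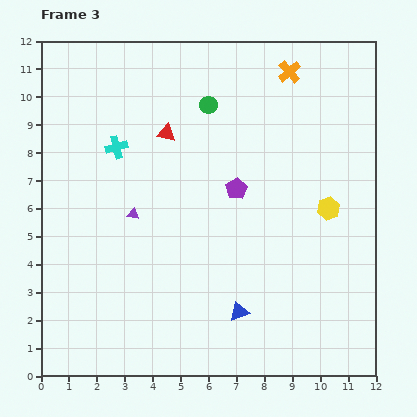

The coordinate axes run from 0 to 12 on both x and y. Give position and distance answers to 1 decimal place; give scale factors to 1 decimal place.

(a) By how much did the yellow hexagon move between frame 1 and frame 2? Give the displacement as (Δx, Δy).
(2.9, 0.4)

The yellow hexagon was at (4.5, 5.2) in frame 1 and (7.4, 5.6) in frame 2.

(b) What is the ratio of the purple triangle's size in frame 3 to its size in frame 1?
0.6×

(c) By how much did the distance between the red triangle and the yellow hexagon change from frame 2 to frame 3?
+3.6

Distance in frame 2: 2.8. Distance in frame 3: 6.4.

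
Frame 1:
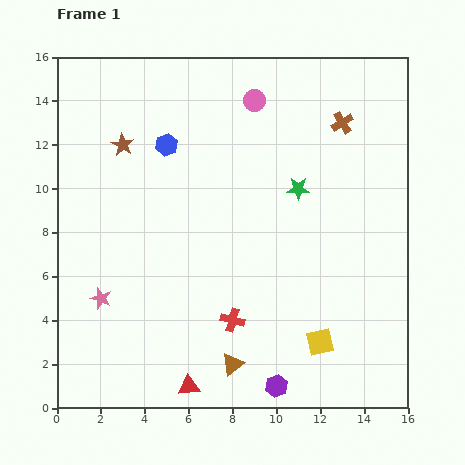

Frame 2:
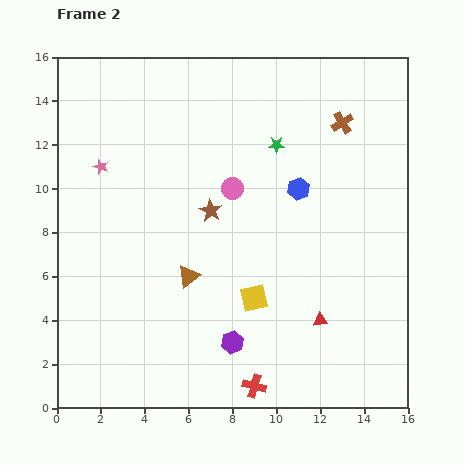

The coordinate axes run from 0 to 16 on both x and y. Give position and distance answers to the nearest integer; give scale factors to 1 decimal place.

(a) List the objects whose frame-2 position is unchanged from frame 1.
the brown cross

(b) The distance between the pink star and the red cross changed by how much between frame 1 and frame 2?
+6

Distance in frame 1: 6. Distance in frame 2: 12.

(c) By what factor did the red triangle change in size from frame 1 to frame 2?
0.7×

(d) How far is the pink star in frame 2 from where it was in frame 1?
6

The pink star moved from (2, 5) to (2, 11), a distance of √(0² + 6²) ≈ 6.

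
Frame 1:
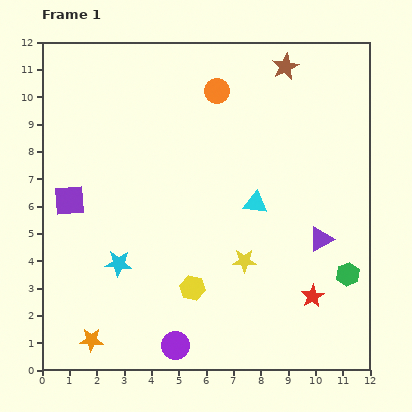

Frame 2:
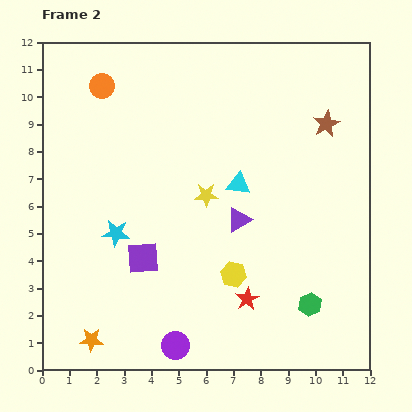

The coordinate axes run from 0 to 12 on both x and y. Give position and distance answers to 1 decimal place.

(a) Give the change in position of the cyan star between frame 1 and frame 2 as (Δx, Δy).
(-0.1, 1.1)

The cyan star was at (2.8, 3.9) in frame 1 and (2.7, 5.0) in frame 2.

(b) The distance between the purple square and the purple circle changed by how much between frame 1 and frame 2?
-3.2

Distance in frame 1: 6.6. Distance in frame 2: 3.4.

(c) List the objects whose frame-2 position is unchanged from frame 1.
the orange star, the purple circle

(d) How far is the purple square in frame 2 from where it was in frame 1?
3.4

The purple square moved from (1.0, 6.2) to (3.7, 4.1), a distance of √(2.7² + 2.1²) ≈ 3.4.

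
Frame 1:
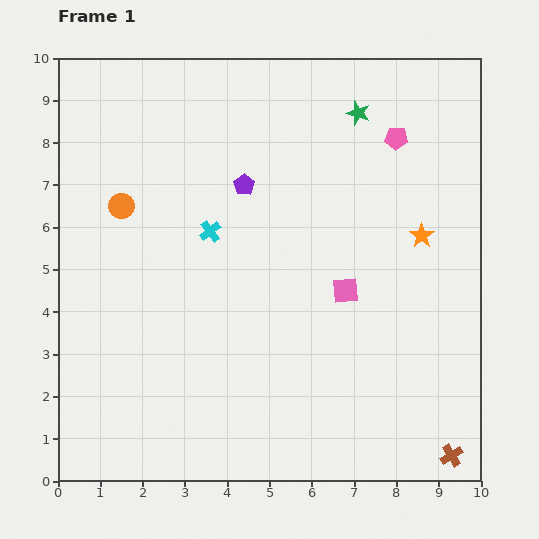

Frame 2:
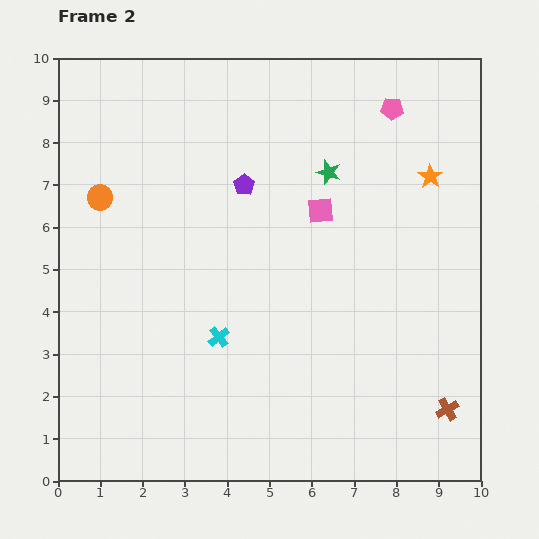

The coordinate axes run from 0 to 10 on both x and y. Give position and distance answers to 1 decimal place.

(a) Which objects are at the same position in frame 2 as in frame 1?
the purple pentagon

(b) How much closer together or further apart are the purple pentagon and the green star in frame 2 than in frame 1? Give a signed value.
-1.2

Distance in frame 1: 3.2. Distance in frame 2: 2.0.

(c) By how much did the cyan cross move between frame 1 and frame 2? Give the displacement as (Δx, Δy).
(0.2, -2.5)

The cyan cross was at (3.6, 5.9) in frame 1 and (3.8, 3.4) in frame 2.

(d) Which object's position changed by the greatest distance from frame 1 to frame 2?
the cyan cross

(moved 2.5; next 2.0)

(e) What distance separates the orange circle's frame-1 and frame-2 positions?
0.5

The orange circle moved from (1.5, 6.5) to (1.0, 6.7), a distance of √(0.5² + 0.2²) ≈ 0.5.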